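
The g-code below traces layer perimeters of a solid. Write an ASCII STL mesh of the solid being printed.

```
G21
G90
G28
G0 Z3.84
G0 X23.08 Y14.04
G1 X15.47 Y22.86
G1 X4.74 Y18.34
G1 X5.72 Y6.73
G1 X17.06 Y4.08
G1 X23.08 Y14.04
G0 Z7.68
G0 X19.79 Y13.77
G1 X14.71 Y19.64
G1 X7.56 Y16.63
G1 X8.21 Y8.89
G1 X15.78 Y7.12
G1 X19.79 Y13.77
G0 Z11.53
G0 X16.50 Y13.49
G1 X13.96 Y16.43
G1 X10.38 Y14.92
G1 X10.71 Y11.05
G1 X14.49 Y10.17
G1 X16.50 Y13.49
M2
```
solid part
  facet normal 0.0000 0.0000 -1.0000
    outer loop
      vertex 1.91 20.05 0.00
      vertex 16.22 26.07 0.00
      vertex 26.37 14.32 0.00
    endloop
  endfacet
  facet normal 0.0000 0.0000 -1.0000
    outer loop
      vertex 3.22 4.57 0.00
      vertex 1.91 20.05 0.00
      vertex 26.37 14.32 0.00
    endloop
  endfacet
  facet normal 0.0000 0.0000 -1.0000
    outer loop
      vertex 18.34 1.04 0.00
      vertex 3.22 4.57 0.00
      vertex 26.37 14.32 0.00
    endloop
  endfacet
  facet normal 0.6214 0.5368 0.5708
    outer loop
      vertex 26.37 14.32 0.00
      vertex 16.22 26.07 0.00
      vertex 13.21 13.21 15.37
    endloop
  endfacet
  facet normal -0.3184 0.7568 0.5709
    outer loop
      vertex 16.22 26.07 0.00
      vertex 1.91 20.05 0.00
      vertex 13.21 13.21 15.37
    endloop
  endfacet
  facet normal -0.8182 -0.0692 0.5707
    outer loop
      vertex 1.91 20.05 0.00
      vertex 3.22 4.57 0.00
      vertex 13.21 13.21 15.37
    endloop
  endfacet
  facet normal -0.1867 -0.7996 0.5708
    outer loop
      vertex 3.22 4.57 0.00
      vertex 18.34 1.04 0.00
      vertex 13.21 13.21 15.37
    endloop
  endfacet
  facet normal 0.7026 -0.4248 0.5709
    outer loop
      vertex 18.34 1.04 0.00
      vertex 26.37 14.32 0.00
      vertex 13.21 13.21 15.37
    endloop
  endfacet
endsolid part

The G0 Z moves step by Δz≈3.84 mm. The G1 loops shrink linearly with z, so the solid tapers from its base footprint up to z≈15.4. Closing with a flat bottom cap and the tapered top and triangulating gives 8 facets — a regular 5-sided pyramid, base circumscribed radius ≈ 13.2 mm, apex at z ≈ 15.4 mm.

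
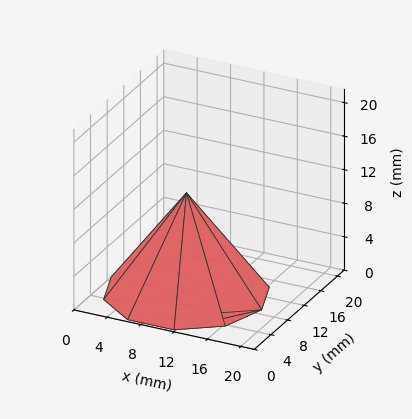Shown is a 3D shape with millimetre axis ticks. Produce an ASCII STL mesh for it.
Reading the render: the shape is a regular 10-sided pyramid, base circumscribed radius ≈ 9 mm, apex at z ≈ 12 mm (dimensions read to the nearest mm from the axis ticks). For the STL, each face is triangulated and given an outward normal.

solid part
  facet normal 0.0000 0.0000 -1.0000
    outer loop
      vertex 11.78 17.56 0.00
      vertex 16.28 14.29 0.00
      vertex 18.00 9.00 0.00
    endloop
  endfacet
  facet normal 0.0000 0.0000 -1.0000
    outer loop
      vertex 6.22 17.56 0.00
      vertex 11.78 17.56 0.00
      vertex 18.00 9.00 0.00
    endloop
  endfacet
  facet normal 0.0000 0.0000 -1.0000
    outer loop
      vertex 1.72 14.29 0.00
      vertex 6.22 17.56 0.00
      vertex 18.00 9.00 0.00
    endloop
  endfacet
  facet normal 0.0000 0.0000 -1.0000
    outer loop
      vertex 0.00 9.00 0.00
      vertex 1.72 14.29 0.00
      vertex 18.00 9.00 0.00
    endloop
  endfacet
  facet normal 0.0000 0.0000 -1.0000
    outer loop
      vertex 1.72 3.71 0.00
      vertex 0.00 9.00 0.00
      vertex 18.00 9.00 0.00
    endloop
  endfacet
  facet normal 0.0000 0.0000 -1.0000
    outer loop
      vertex 6.22 0.44 0.00
      vertex 1.72 3.71 0.00
      vertex 18.00 9.00 0.00
    endloop
  endfacet
  facet normal 0.0000 0.0000 -1.0000
    outer loop
      vertex 11.78 0.44 0.00
      vertex 6.22 0.44 0.00
      vertex 18.00 9.00 0.00
    endloop
  endfacet
  facet normal 0.0000 0.0000 -1.0000
    outer loop
      vertex 16.28 3.71 0.00
      vertex 11.78 0.44 0.00
      vertex 18.00 9.00 0.00
    endloop
  endfacet
  facet normal 0.7742 0.2517 0.5807
    outer loop
      vertex 18.00 9.00 0.00
      vertex 16.28 14.29 0.00
      vertex 9.00 9.00 12.00
    endloop
  endfacet
  facet normal 0.4786 0.6586 0.5807
    outer loop
      vertex 16.28 14.29 0.00
      vertex 11.78 17.56 0.00
      vertex 9.00 9.00 12.00
    endloop
  endfacet
  facet normal 0.0000 0.8141 0.5807
    outer loop
      vertex 11.78 17.56 0.00
      vertex 6.22 17.56 0.00
      vertex 9.00 9.00 12.00
    endloop
  endfacet
  facet normal -0.4786 0.6586 0.5807
    outer loop
      vertex 6.22 17.56 0.00
      vertex 1.72 14.29 0.00
      vertex 9.00 9.00 12.00
    endloop
  endfacet
  facet normal -0.7742 0.2517 0.5807
    outer loop
      vertex 1.72 14.29 0.00
      vertex 0.00 9.00 0.00
      vertex 9.00 9.00 12.00
    endloop
  endfacet
  facet normal -0.7742 -0.2517 0.5807
    outer loop
      vertex 0.00 9.00 0.00
      vertex 1.72 3.71 0.00
      vertex 9.00 9.00 12.00
    endloop
  endfacet
  facet normal -0.4786 -0.6586 0.5807
    outer loop
      vertex 1.72 3.71 0.00
      vertex 6.22 0.44 0.00
      vertex 9.00 9.00 12.00
    endloop
  endfacet
  facet normal 0.0000 -0.8141 0.5807
    outer loop
      vertex 6.22 0.44 0.00
      vertex 11.78 0.44 0.00
      vertex 9.00 9.00 12.00
    endloop
  endfacet
  facet normal 0.4786 -0.6586 0.5807
    outer loop
      vertex 11.78 0.44 0.00
      vertex 16.28 3.71 0.00
      vertex 9.00 9.00 12.00
    endloop
  endfacet
  facet normal 0.7742 -0.2517 0.5807
    outer loop
      vertex 16.28 3.71 0.00
      vertex 18.00 9.00 0.00
      vertex 9.00 9.00 12.00
    endloop
  endfacet
endsolid part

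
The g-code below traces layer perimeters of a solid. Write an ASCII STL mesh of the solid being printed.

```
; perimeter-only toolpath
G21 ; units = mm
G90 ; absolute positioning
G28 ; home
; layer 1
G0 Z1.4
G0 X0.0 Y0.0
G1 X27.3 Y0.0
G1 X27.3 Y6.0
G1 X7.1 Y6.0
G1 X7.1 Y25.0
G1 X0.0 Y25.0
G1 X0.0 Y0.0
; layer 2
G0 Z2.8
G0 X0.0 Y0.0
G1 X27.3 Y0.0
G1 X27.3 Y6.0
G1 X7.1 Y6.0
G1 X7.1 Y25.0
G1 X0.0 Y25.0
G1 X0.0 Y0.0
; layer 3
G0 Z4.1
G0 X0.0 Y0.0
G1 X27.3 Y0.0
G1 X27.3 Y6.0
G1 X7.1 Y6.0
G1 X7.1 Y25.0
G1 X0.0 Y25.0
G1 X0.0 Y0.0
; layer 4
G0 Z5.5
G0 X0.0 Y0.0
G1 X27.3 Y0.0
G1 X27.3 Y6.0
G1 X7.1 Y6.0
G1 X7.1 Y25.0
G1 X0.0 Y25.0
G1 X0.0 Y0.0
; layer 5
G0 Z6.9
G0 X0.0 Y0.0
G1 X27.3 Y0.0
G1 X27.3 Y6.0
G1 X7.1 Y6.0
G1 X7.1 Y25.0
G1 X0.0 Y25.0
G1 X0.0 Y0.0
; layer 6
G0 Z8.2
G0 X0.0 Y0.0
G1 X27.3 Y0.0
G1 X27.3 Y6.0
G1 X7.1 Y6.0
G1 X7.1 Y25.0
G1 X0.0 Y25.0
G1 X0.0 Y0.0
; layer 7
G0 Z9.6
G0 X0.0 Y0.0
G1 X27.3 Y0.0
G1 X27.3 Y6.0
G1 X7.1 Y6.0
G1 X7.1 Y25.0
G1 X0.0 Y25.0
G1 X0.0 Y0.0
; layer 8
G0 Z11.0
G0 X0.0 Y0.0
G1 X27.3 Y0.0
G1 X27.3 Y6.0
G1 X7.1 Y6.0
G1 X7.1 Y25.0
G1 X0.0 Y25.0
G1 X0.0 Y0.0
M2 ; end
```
solid part
  facet normal 0.0000 0.0000 -1.0000
    outer loop
      vertex 27.3 6.0 0.0
      vertex 27.3 0.0 0.0
      vertex 0.0 0.0 0.0
    endloop
  endfacet
  facet normal 0.0000 0.0000 -1.0000
    outer loop
      vertex 7.1 6.0 0.0
      vertex 27.3 6.0 0.0
      vertex 0.0 0.0 0.0
    endloop
  endfacet
  facet normal 0.0000 0.0000 -1.0000
    outer loop
      vertex 7.1 25.0 0.0
      vertex 7.1 6.0 0.0
      vertex 0.0 0.0 0.0
    endloop
  endfacet
  facet normal 0.0000 0.0000 -1.0000
    outer loop
      vertex 0.0 25.0 0.0
      vertex 7.1 25.0 0.0
      vertex 0.0 0.0 0.0
    endloop
  endfacet
  facet normal 0.0000 0.0000 1.0000
    outer loop
      vertex 0.0 0.0 11.0
      vertex 27.3 0.0 11.0
      vertex 27.3 6.0 11.0
    endloop
  endfacet
  facet normal 0.0000 0.0000 1.0000
    outer loop
      vertex 0.0 0.0 11.0
      vertex 27.3 6.0 11.0
      vertex 7.1 6.0 11.0
    endloop
  endfacet
  facet normal 0.0000 0.0000 1.0000
    outer loop
      vertex 0.0 0.0 11.0
      vertex 7.1 6.0 11.0
      vertex 7.1 25.0 11.0
    endloop
  endfacet
  facet normal 0.0000 0.0000 1.0000
    outer loop
      vertex 0.0 0.0 11.0
      vertex 7.1 25.0 11.0
      vertex 0.0 25.0 11.0
    endloop
  endfacet
  facet normal 0.0000 -1.0000 0.0000
    outer loop
      vertex 0.0 0.0 0.0
      vertex 27.3 0.0 0.0
      vertex 27.3 0.0 11.0
    endloop
  endfacet
  facet normal 0.0000 -1.0000 0.0000
    outer loop
      vertex 0.0 0.0 0.0
      vertex 27.3 0.0 11.0
      vertex 0.0 0.0 11.0
    endloop
  endfacet
  facet normal 1.0000 0.0000 0.0000
    outer loop
      vertex 27.3 0.0 0.0
      vertex 27.3 6.0 0.0
      vertex 27.3 6.0 11.0
    endloop
  endfacet
  facet normal 1.0000 0.0000 0.0000
    outer loop
      vertex 27.3 0.0 0.0
      vertex 27.3 6.0 11.0
      vertex 27.3 0.0 11.0
    endloop
  endfacet
  facet normal 0.0000 1.0000 0.0000
    outer loop
      vertex 27.3 6.0 0.0
      vertex 7.1 6.0 0.0
      vertex 7.1 6.0 11.0
    endloop
  endfacet
  facet normal 0.0000 1.0000 0.0000
    outer loop
      vertex 27.3 6.0 0.0
      vertex 7.1 6.0 11.0
      vertex 27.3 6.0 11.0
    endloop
  endfacet
  facet normal 1.0000 0.0000 0.0000
    outer loop
      vertex 7.1 6.0 0.0
      vertex 7.1 25.0 0.0
      vertex 7.1 25.0 11.0
    endloop
  endfacet
  facet normal 1.0000 0.0000 0.0000
    outer loop
      vertex 7.1 6.0 0.0
      vertex 7.1 25.0 11.0
      vertex 7.1 6.0 11.0
    endloop
  endfacet
  facet normal 0.0000 1.0000 0.0000
    outer loop
      vertex 7.1 25.0 0.0
      vertex 0.0 25.0 0.0
      vertex 0.0 25.0 11.0
    endloop
  endfacet
  facet normal 0.0000 1.0000 0.0000
    outer loop
      vertex 7.1 25.0 0.0
      vertex 0.0 25.0 11.0
      vertex 7.1 25.0 11.0
    endloop
  endfacet
  facet normal -1.0000 0.0000 0.0000
    outer loop
      vertex 0.0 25.0 0.0
      vertex 0.0 0.0 0.0
      vertex 0.0 0.0 11.0
    endloop
  endfacet
  facet normal -1.0000 0.0000 0.0000
    outer loop
      vertex 0.0 25.0 0.0
      vertex 0.0 0.0 11.0
      vertex 0.0 25.0 11.0
    endloop
  endfacet
endsolid part

The G0 Z moves step by Δz≈1.4 mm. Every layer's G1 loop is the same polygon, so the solid is a straight extrusion of it from z=0 to z≈11. Closing with flat bottom and top caps and triangulating gives 20 facets — an L-shaped prism: outer 27.3 × 25 mm, arm thicknesses ≈ 6 mm (horizontal) and 7.1 mm (vertical), extruded 11 mm in z.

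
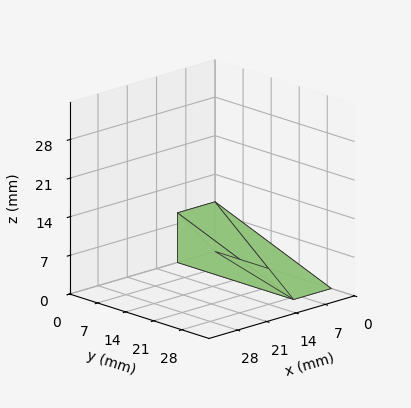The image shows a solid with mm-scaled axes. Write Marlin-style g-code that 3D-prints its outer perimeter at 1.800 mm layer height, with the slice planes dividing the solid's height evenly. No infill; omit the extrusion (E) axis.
Reading the render: the shape is a wedge (ramp): 9 × 29 mm base, rising to 9 mm along the y=0 edge and sloping linearly to z=0 at y=29 (dimensions read to the nearest mm from the axis ticks). For the g-code, the solid's height is divided into equal slices at the stated Δz and each level perimeter traced with G1 moves after a G0 lift.

; perimeter-only toolpath
G21 ; units = mm
G90 ; absolute positioning
G28 ; home
; layer 1
G0 Z1.800
G0 X0.000 Y0.000
G1 X9.000 Y0.000
G1 X9.000 Y23.200
G1 X0.000 Y23.200
G1 X0.000 Y0.000
; layer 2
G0 Z3.600
G0 X0.000 Y0.000
G1 X9.000 Y0.000
G1 X9.000 Y17.400
G1 X0.000 Y17.400
G1 X0.000 Y0.000
; layer 3
G0 Z5.400
G0 X0.000 Y0.000
G1 X9.000 Y0.000
G1 X9.000 Y11.600
G1 X0.000 Y11.600
G1 X0.000 Y0.000
; layer 4
G0 Z7.200
G0 X0.000 Y0.000
G1 X9.000 Y0.000
G1 X9.000 Y5.800
G1 X0.000 Y5.800
G1 X0.000 Y0.000
M2 ; end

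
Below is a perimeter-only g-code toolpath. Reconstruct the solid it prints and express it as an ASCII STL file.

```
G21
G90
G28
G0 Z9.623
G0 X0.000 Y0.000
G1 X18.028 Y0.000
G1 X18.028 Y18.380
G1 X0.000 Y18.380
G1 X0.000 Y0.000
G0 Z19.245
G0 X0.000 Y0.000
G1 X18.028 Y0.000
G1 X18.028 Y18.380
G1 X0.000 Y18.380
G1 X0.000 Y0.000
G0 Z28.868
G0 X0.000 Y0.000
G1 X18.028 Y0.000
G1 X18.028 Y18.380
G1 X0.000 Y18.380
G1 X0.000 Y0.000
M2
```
solid part
  facet normal 0.0000 0.0000 -1.0000
    outer loop
      vertex 18.028 18.380 0.000
      vertex 18.028 0.000 0.000
      vertex 0.000 0.000 0.000
    endloop
  endfacet
  facet normal 0.0000 0.0000 -1.0000
    outer loop
      vertex 0.000 18.380 0.000
      vertex 18.028 18.380 0.000
      vertex 0.000 0.000 0.000
    endloop
  endfacet
  facet normal 0.0000 0.0000 1.0000
    outer loop
      vertex 0.000 0.000 28.868
      vertex 18.028 0.000 28.868
      vertex 18.028 18.380 28.868
    endloop
  endfacet
  facet normal 0.0000 0.0000 1.0000
    outer loop
      vertex 0.000 0.000 28.868
      vertex 18.028 18.380 28.868
      vertex 0.000 18.380 28.868
    endloop
  endfacet
  facet normal 0.0000 -1.0000 0.0000
    outer loop
      vertex 0.000 0.000 0.000
      vertex 18.028 0.000 0.000
      vertex 18.028 0.000 28.868
    endloop
  endfacet
  facet normal 0.0000 -1.0000 0.0000
    outer loop
      vertex 0.000 0.000 0.000
      vertex 18.028 0.000 28.868
      vertex 0.000 0.000 28.868
    endloop
  endfacet
  facet normal 0.0000 1.0000 0.0000
    outer loop
      vertex 18.028 18.380 28.868
      vertex 18.028 18.380 0.000
      vertex 0.000 18.380 0.000
    endloop
  endfacet
  facet normal 0.0000 1.0000 0.0000
    outer loop
      vertex 0.000 18.380 28.868
      vertex 18.028 18.380 28.868
      vertex 0.000 18.380 0.000
    endloop
  endfacet
  facet normal -1.0000 0.0000 0.0000
    outer loop
      vertex 0.000 18.380 28.868
      vertex 0.000 18.380 0.000
      vertex 0.000 0.000 0.000
    endloop
  endfacet
  facet normal -1.0000 0.0000 0.0000
    outer loop
      vertex 0.000 0.000 28.868
      vertex 0.000 18.380 28.868
      vertex 0.000 0.000 0.000
    endloop
  endfacet
  facet normal 1.0000 0.0000 0.0000
    outer loop
      vertex 18.028 0.000 0.000
      vertex 18.028 18.380 0.000
      vertex 18.028 18.380 28.868
    endloop
  endfacet
  facet normal 1.0000 0.0000 0.0000
    outer loop
      vertex 18.028 0.000 0.000
      vertex 18.028 18.380 28.868
      vertex 18.028 0.000 28.868
    endloop
  endfacet
endsolid part

The G0 Z moves step by Δz≈9.623 mm. Every layer's G1 loop is the same polygon, so the solid is a straight extrusion of it from z=0 to z≈28.9. Closing with flat bottom and top caps and triangulating gives 12 facets — a rectangular box, roughly 18 × 18.4 mm footprint and 28.9 mm tall.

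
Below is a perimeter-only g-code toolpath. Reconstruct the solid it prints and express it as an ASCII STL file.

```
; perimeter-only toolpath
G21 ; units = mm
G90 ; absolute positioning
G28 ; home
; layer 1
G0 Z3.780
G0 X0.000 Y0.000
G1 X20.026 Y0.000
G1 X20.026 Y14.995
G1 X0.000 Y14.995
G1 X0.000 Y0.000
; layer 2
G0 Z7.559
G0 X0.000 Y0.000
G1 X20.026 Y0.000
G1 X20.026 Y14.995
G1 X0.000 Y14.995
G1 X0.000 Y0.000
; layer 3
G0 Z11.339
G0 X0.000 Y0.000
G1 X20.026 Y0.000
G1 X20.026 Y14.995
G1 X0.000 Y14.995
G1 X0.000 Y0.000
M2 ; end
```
solid part
  facet normal 0.0000 0.0000 -1.0000
    outer loop
      vertex 20.026 14.995 0.000
      vertex 20.026 0.000 0.000
      vertex 0.000 0.000 0.000
    endloop
  endfacet
  facet normal 0.0000 0.0000 -1.0000
    outer loop
      vertex 0.000 14.995 0.000
      vertex 20.026 14.995 0.000
      vertex 0.000 0.000 0.000
    endloop
  endfacet
  facet normal 0.0000 0.0000 1.0000
    outer loop
      vertex 0.000 0.000 11.339
      vertex 20.026 0.000 11.339
      vertex 20.026 14.995 11.339
    endloop
  endfacet
  facet normal 0.0000 0.0000 1.0000
    outer loop
      vertex 0.000 0.000 11.339
      vertex 20.026 14.995 11.339
      vertex 0.000 14.995 11.339
    endloop
  endfacet
  facet normal 0.0000 -1.0000 0.0000
    outer loop
      vertex 0.000 0.000 0.000
      vertex 20.026 0.000 0.000
      vertex 20.026 0.000 11.339
    endloop
  endfacet
  facet normal 0.0000 -1.0000 0.0000
    outer loop
      vertex 0.000 0.000 0.000
      vertex 20.026 0.000 11.339
      vertex 0.000 0.000 11.339
    endloop
  endfacet
  facet normal 0.0000 1.0000 0.0000
    outer loop
      vertex 20.026 14.995 11.339
      vertex 20.026 14.995 0.000
      vertex 0.000 14.995 0.000
    endloop
  endfacet
  facet normal 0.0000 1.0000 0.0000
    outer loop
      vertex 0.000 14.995 11.339
      vertex 20.026 14.995 11.339
      vertex 0.000 14.995 0.000
    endloop
  endfacet
  facet normal -1.0000 0.0000 0.0000
    outer loop
      vertex 0.000 14.995 11.339
      vertex 0.000 14.995 0.000
      vertex 0.000 0.000 0.000
    endloop
  endfacet
  facet normal -1.0000 0.0000 0.0000
    outer loop
      vertex 0.000 0.000 11.339
      vertex 0.000 14.995 11.339
      vertex 0.000 0.000 0.000
    endloop
  endfacet
  facet normal 1.0000 0.0000 0.0000
    outer loop
      vertex 20.026 0.000 0.000
      vertex 20.026 14.995 0.000
      vertex 20.026 14.995 11.339
    endloop
  endfacet
  facet normal 1.0000 0.0000 0.0000
    outer loop
      vertex 20.026 0.000 0.000
      vertex 20.026 14.995 11.339
      vertex 20.026 0.000 11.339
    endloop
  endfacet
endsolid part

The G0 Z moves step by Δz≈3.780 mm. Every layer's G1 loop is the same polygon, so the solid is a straight extrusion of it from z=0 to z≈11.3. Closing with flat bottom and top caps and triangulating gives 12 facets — a rectangular box, roughly 20 × 15 mm footprint and 11.3 mm tall.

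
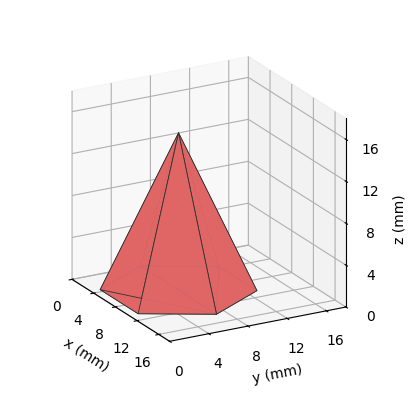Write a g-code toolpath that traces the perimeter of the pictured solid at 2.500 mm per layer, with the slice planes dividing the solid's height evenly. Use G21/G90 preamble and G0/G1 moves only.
Reading the render: the shape is a regular 6-sided pyramid, base circumscribed radius ≈ 7 mm, apex at z ≈ 15 mm (dimensions read to the nearest mm from the axis ticks). For the g-code, the solid's height is divided into equal slices at the stated Δz and each level perimeter traced with G1 moves after a G0 lift.

; perimeter-only toolpath
G21 ; units = mm
G90 ; absolute positioning
G28 ; home
; layer 1
G0 Z2.500
G0 X12.833 Y7.000
G1 X9.917 Y12.052
G1 X4.083 Y12.052
G1 X1.167 Y7.000
G1 X4.083 Y1.948
G1 X9.917 Y1.948
G1 X12.833 Y7.000
; layer 2
G0 Z5.000
G0 X11.667 Y7.000
G1 X9.333 Y11.041
G1 X4.667 Y11.041
G1 X2.333 Y7.000
G1 X4.667 Y2.959
G1 X9.333 Y2.959
G1 X11.667 Y7.000
; layer 3
G0 Z7.500
G0 X10.500 Y7.000
G1 X8.750 Y10.031
G1 X5.250 Y10.031
G1 X3.500 Y7.000
G1 X5.250 Y3.969
G1 X8.750 Y3.969
G1 X10.500 Y7.000
; layer 4
G0 Z10.000
G0 X9.333 Y7.000
G1 X8.167 Y9.021
G1 X5.833 Y9.021
G1 X4.667 Y7.000
G1 X5.833 Y4.979
G1 X8.167 Y4.979
G1 X9.333 Y7.000
; layer 5
G0 Z12.500
G0 X8.167 Y7.000
G1 X7.583 Y8.010
G1 X6.417 Y8.010
G1 X5.833 Y7.000
G1 X6.417 Y5.990
G1 X7.583 Y5.990
G1 X8.167 Y7.000
M2 ; end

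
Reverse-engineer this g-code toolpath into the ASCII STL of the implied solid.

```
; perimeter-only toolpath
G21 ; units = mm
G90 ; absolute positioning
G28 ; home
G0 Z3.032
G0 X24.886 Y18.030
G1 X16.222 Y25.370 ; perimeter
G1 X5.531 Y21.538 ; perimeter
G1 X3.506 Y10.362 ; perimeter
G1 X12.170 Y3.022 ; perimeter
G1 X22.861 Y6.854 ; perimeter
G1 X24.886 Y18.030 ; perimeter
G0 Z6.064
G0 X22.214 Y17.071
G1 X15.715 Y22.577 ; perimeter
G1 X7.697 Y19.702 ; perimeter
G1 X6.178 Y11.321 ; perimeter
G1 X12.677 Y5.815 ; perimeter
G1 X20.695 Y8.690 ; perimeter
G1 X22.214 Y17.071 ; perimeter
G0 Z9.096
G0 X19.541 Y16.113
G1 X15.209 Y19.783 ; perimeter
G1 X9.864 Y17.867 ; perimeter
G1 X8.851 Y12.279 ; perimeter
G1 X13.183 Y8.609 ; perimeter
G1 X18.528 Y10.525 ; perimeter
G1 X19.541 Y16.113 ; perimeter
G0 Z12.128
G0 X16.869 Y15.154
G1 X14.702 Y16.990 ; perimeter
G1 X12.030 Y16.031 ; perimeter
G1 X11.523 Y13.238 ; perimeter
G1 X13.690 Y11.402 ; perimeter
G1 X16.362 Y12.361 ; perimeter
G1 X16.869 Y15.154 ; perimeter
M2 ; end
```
solid part
  facet normal 0.0000 0.0000 -1.0000
    outer loop
      vertex 3.365 23.373 0.000
      vertex 16.728 28.164 0.000
      vertex 27.559 18.988 0.000
    endloop
  endfacet
  facet normal 0.0000 0.0000 -1.0000
    outer loop
      vertex 0.833 9.404 0.000
      vertex 3.365 23.373 0.000
      vertex 27.559 18.988 0.000
    endloop
  endfacet
  facet normal 0.0000 0.0000 -1.0000
    outer loop
      vertex 11.664 0.228 0.000
      vertex 0.833 9.404 0.000
      vertex 27.559 18.988 0.000
    endloop
  endfacet
  facet normal 0.0000 0.0000 -1.0000
    outer loop
      vertex 25.027 5.019 0.000
      vertex 11.664 0.228 0.000
      vertex 27.559 18.988 0.000
    endloop
  endfacet
  facet normal 0.5021 0.5926 0.6299
    outer loop
      vertex 27.559 18.988 0.000
      vertex 16.728 28.164 0.000
      vertex 14.196 14.196 15.160
    endloop
  endfacet
  facet normal -0.2621 0.7311 0.6299
    outer loop
      vertex 16.728 28.164 0.000
      vertex 3.365 23.373 0.000
      vertex 14.196 14.196 15.160
    endloop
  endfacet
  facet normal -0.7642 0.1385 0.6299
    outer loop
      vertex 3.365 23.373 0.000
      vertex 0.833 9.404 0.000
      vertex 14.196 14.196 15.160
    endloop
  endfacet
  facet normal -0.5021 -0.5926 0.6299
    outer loop
      vertex 0.833 9.404 0.000
      vertex 11.664 0.228 0.000
      vertex 14.196 14.196 15.160
    endloop
  endfacet
  facet normal 0.2621 -0.7311 0.6299
    outer loop
      vertex 11.664 0.228 0.000
      vertex 25.027 5.019 0.000
      vertex 14.196 14.196 15.160
    endloop
  endfacet
  facet normal 0.7642 -0.1385 0.6299
    outer loop
      vertex 25.027 5.019 0.000
      vertex 27.559 18.988 0.000
      vertex 14.196 14.196 15.160
    endloop
  endfacet
endsolid part

The G0 Z moves step by Δz≈3.032 mm. The G1 loops shrink linearly with z, so the solid tapers from its base footprint up to z≈15.2. Closing with a flat bottom cap and the tapered top and triangulating gives 10 facets — a regular 6-sided pyramid, base circumscribed radius ≈ 14.2 mm, apex at z ≈ 15.2 mm.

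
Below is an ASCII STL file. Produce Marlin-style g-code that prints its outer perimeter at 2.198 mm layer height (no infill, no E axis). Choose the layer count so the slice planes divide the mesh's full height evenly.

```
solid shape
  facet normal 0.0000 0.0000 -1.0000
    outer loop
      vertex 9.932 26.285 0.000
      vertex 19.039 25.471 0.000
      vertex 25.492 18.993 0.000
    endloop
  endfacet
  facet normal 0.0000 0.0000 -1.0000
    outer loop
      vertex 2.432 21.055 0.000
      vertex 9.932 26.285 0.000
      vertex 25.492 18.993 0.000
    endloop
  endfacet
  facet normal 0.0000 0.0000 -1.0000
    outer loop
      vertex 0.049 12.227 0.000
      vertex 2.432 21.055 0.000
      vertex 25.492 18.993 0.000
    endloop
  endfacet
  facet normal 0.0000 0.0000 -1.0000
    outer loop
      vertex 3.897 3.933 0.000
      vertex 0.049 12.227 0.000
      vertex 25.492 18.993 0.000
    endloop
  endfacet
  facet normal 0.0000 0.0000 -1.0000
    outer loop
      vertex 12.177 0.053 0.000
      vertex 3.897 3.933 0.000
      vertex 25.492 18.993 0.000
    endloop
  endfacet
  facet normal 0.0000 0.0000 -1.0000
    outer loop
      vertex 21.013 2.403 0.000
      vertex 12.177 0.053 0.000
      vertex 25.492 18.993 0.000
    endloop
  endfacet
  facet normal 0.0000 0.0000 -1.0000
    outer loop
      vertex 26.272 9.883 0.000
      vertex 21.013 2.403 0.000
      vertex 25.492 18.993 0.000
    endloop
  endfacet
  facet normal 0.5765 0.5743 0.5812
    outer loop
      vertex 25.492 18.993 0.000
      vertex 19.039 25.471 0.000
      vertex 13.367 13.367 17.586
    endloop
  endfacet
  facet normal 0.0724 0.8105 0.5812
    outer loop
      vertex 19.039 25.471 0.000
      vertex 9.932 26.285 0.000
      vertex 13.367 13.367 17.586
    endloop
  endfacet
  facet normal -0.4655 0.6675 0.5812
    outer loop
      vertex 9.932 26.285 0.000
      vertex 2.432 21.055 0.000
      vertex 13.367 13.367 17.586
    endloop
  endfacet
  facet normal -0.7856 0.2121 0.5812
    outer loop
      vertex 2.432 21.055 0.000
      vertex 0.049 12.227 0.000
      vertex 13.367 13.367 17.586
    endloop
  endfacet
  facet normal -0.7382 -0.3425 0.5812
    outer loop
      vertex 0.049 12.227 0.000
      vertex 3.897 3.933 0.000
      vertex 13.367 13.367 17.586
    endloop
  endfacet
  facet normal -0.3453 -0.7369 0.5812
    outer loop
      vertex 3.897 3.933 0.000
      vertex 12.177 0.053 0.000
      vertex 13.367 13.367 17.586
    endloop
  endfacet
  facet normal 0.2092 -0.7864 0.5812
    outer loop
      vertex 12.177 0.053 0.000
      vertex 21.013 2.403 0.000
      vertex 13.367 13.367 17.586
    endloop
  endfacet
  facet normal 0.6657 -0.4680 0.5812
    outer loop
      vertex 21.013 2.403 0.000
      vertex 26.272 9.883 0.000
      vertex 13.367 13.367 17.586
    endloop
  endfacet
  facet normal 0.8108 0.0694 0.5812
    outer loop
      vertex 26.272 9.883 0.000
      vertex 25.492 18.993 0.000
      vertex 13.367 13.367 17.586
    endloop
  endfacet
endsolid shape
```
; perimeter-only toolpath
G21 ; units = mm
G90 ; absolute positioning
G28 ; home
; layer 1
G0 Z2.198
G0 X23.976 Y18.290
G1 X18.330 Y23.958
G1 X10.361 Y24.670
G1 X3.799 Y20.094
G1 X1.714 Y12.370
G1 X5.081 Y5.112
G1 X12.326 Y1.717
G1 X20.057 Y3.774
G1 X24.659 Y10.319
G1 X23.976 Y18.290
; layer 2
G0 Z4.396
G0 X22.461 Y17.587
G1 X17.621 Y22.445
G1 X10.791 Y23.056
G1 X5.166 Y19.133
G1 X3.379 Y12.512
G1 X6.264 Y6.292
G1 X12.474 Y3.382
G1 X19.102 Y5.144
G1 X23.046 Y10.754
G1 X22.461 Y17.587
; layer 3
G0 Z6.595
G0 X20.945 Y16.883
G1 X16.912 Y20.932
G1 X11.220 Y21.441
G1 X6.533 Y18.172
G1 X5.043 Y12.655
G1 X7.448 Y7.471
G1 X12.623 Y5.046
G1 X18.146 Y6.514
G1 X21.433 Y11.189
G1 X20.945 Y16.883
; layer 4
G0 Z8.793
G0 X19.430 Y16.180
G1 X16.203 Y19.419
G1 X11.649 Y19.826
G1 X7.900 Y17.211
G1 X6.708 Y12.797
G1 X8.632 Y8.650
G1 X12.772 Y6.710
G1 X17.190 Y7.885
G1 X19.819 Y11.625
G1 X19.430 Y16.180
; layer 5
G0 Z10.991
G0 X17.914 Y15.477
G1 X15.494 Y17.906
G1 X12.079 Y18.211
G1 X9.266 Y16.250
G1 X8.373 Y12.940
G1 X9.816 Y9.829
G1 X12.921 Y8.374
G1 X16.234 Y9.256
G1 X18.206 Y12.061
G1 X17.914 Y15.477
; layer 6
G0 Z13.189
G0 X16.398 Y14.773
G1 X14.785 Y16.393
G1 X12.508 Y16.596
G1 X10.633 Y15.289
G1 X10.037 Y13.082
G1 X10.999 Y11.008
G1 X13.069 Y10.038
G1 X15.279 Y10.626
G1 X16.593 Y12.496
G1 X16.398 Y14.773
; layer 7
G0 Z15.388
G0 X14.883 Y14.070
G1 X14.076 Y14.880
G1 X12.938 Y14.982
G1 X12.000 Y14.328
G1 X11.702 Y13.225
G1 X12.183 Y12.188
G1 X13.218 Y11.703
G1 X14.323 Y11.997
G1 X14.980 Y12.931
G1 X14.883 Y14.070
M2 ; end

The solid is a regular 9-sided pyramid, base circumscribed radius ≈ 13.4 mm, apex at z ≈ 17.6 mm. Slicing at Δz = 2.198 mm — 8 equal slices spanning the solid's height, so layer i sits at z = i·h/8 — gives 7 non-empty perimeters. Each is a 9-segment closed polygon; G0 lifts to the layer z and rapids to the start vertex, then G1 traces the edges. The cross-section shrinks linearly with z (the slice at the apex is degenerate and omitted).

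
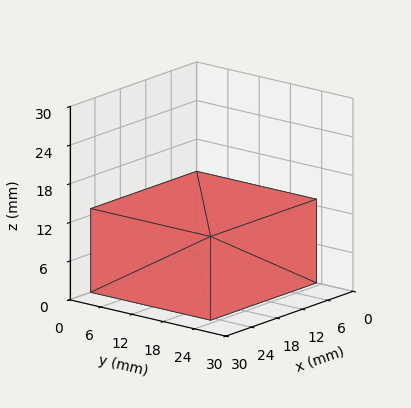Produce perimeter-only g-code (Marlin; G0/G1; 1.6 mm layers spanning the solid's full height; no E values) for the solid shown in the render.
Reading the render: the shape is a rectangular box, roughly 25 × 23 mm footprint and 13 mm tall (dimensions read to the nearest mm from the axis ticks). For the g-code, the solid's height is divided into equal slices at the stated Δz and each level perimeter traced with G1 moves after a G0 lift.

; perimeter-only toolpath
G21 ; units = mm
G90 ; absolute positioning
G28 ; home
; layer 1
G0 Z1.6
G0 X0.0 Y0.0
G1 X25.0 Y0.0
G1 X25.0 Y23.0
G1 X0.0 Y23.0
G1 X0.0 Y0.0
; layer 2
G0 Z3.2
G0 X0.0 Y0.0
G1 X25.0 Y0.0
G1 X25.0 Y23.0
G1 X0.0 Y23.0
G1 X0.0 Y0.0
; layer 3
G0 Z4.9
G0 X0.0 Y0.0
G1 X25.0 Y0.0
G1 X25.0 Y23.0
G1 X0.0 Y23.0
G1 X0.0 Y0.0
; layer 4
G0 Z6.5
G0 X0.0 Y0.0
G1 X25.0 Y0.0
G1 X25.0 Y23.0
G1 X0.0 Y23.0
G1 X0.0 Y0.0
; layer 5
G0 Z8.1
G0 X0.0 Y0.0
G1 X25.0 Y0.0
G1 X25.0 Y23.0
G1 X0.0 Y23.0
G1 X0.0 Y0.0
; layer 6
G0 Z9.8
G0 X0.0 Y0.0
G1 X25.0 Y0.0
G1 X25.0 Y23.0
G1 X0.0 Y23.0
G1 X0.0 Y0.0
; layer 7
G0 Z11.4
G0 X0.0 Y0.0
G1 X25.0 Y0.0
G1 X25.0 Y23.0
G1 X0.0 Y23.0
G1 X0.0 Y0.0
; layer 8
G0 Z13.0
G0 X0.0 Y0.0
G1 X25.0 Y0.0
G1 X25.0 Y23.0
G1 X0.0 Y23.0
G1 X0.0 Y0.0
M2 ; end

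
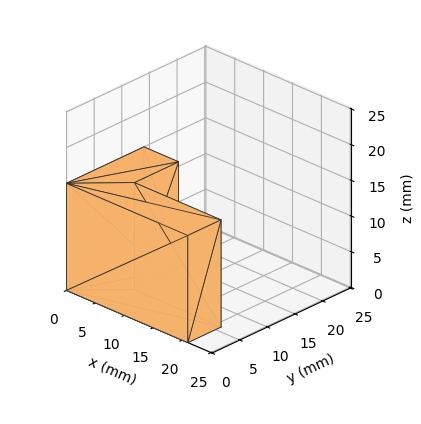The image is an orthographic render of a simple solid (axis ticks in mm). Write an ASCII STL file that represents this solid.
Reading the render: the shape is an L-shaped prism: outer 21 × 14 mm, arm thicknesses ≈ 6 mm (horizontal) and 6 mm (vertical), extruded 15 mm in z (dimensions read to the nearest mm from the axis ticks). For the STL, each face is triangulated and given an outward normal.

solid part
  facet normal 0.0000 0.0000 -1.0000
    outer loop
      vertex 21.0 6.0 0.0
      vertex 21.0 0.0 0.0
      vertex 0.0 0.0 0.0
    endloop
  endfacet
  facet normal 0.0000 0.0000 -1.0000
    outer loop
      vertex 6.0 6.0 0.0
      vertex 21.0 6.0 0.0
      vertex 0.0 0.0 0.0
    endloop
  endfacet
  facet normal 0.0000 0.0000 -1.0000
    outer loop
      vertex 6.0 14.0 0.0
      vertex 6.0 6.0 0.0
      vertex 0.0 0.0 0.0
    endloop
  endfacet
  facet normal 0.0000 0.0000 -1.0000
    outer loop
      vertex 0.0 14.0 0.0
      vertex 6.0 14.0 0.0
      vertex 0.0 0.0 0.0
    endloop
  endfacet
  facet normal 0.0000 0.0000 1.0000
    outer loop
      vertex 0.0 0.0 15.0
      vertex 21.0 0.0 15.0
      vertex 21.0 6.0 15.0
    endloop
  endfacet
  facet normal 0.0000 0.0000 1.0000
    outer loop
      vertex 0.0 0.0 15.0
      vertex 21.0 6.0 15.0
      vertex 6.0 6.0 15.0
    endloop
  endfacet
  facet normal 0.0000 0.0000 1.0000
    outer loop
      vertex 0.0 0.0 15.0
      vertex 6.0 6.0 15.0
      vertex 6.0 14.0 15.0
    endloop
  endfacet
  facet normal 0.0000 0.0000 1.0000
    outer loop
      vertex 0.0 0.0 15.0
      vertex 6.0 14.0 15.0
      vertex 0.0 14.0 15.0
    endloop
  endfacet
  facet normal 0.0000 -1.0000 0.0000
    outer loop
      vertex 0.0 0.0 0.0
      vertex 21.0 0.0 0.0
      vertex 21.0 0.0 15.0
    endloop
  endfacet
  facet normal 0.0000 -1.0000 0.0000
    outer loop
      vertex 0.0 0.0 0.0
      vertex 21.0 0.0 15.0
      vertex 0.0 0.0 15.0
    endloop
  endfacet
  facet normal 1.0000 0.0000 0.0000
    outer loop
      vertex 21.0 0.0 0.0
      vertex 21.0 6.0 0.0
      vertex 21.0 6.0 15.0
    endloop
  endfacet
  facet normal 1.0000 0.0000 0.0000
    outer loop
      vertex 21.0 0.0 0.0
      vertex 21.0 6.0 15.0
      vertex 21.0 0.0 15.0
    endloop
  endfacet
  facet normal 0.0000 1.0000 0.0000
    outer loop
      vertex 21.0 6.0 0.0
      vertex 6.0 6.0 0.0
      vertex 6.0 6.0 15.0
    endloop
  endfacet
  facet normal 0.0000 1.0000 0.0000
    outer loop
      vertex 21.0 6.0 0.0
      vertex 6.0 6.0 15.0
      vertex 21.0 6.0 15.0
    endloop
  endfacet
  facet normal 1.0000 0.0000 0.0000
    outer loop
      vertex 6.0 6.0 0.0
      vertex 6.0 14.0 0.0
      vertex 6.0 14.0 15.0
    endloop
  endfacet
  facet normal 1.0000 0.0000 0.0000
    outer loop
      vertex 6.0 6.0 0.0
      vertex 6.0 14.0 15.0
      vertex 6.0 6.0 15.0
    endloop
  endfacet
  facet normal 0.0000 1.0000 0.0000
    outer loop
      vertex 6.0 14.0 0.0
      vertex 0.0 14.0 0.0
      vertex 0.0 14.0 15.0
    endloop
  endfacet
  facet normal 0.0000 1.0000 0.0000
    outer loop
      vertex 6.0 14.0 0.0
      vertex 0.0 14.0 15.0
      vertex 6.0 14.0 15.0
    endloop
  endfacet
  facet normal -1.0000 0.0000 0.0000
    outer loop
      vertex 0.0 14.0 0.0
      vertex 0.0 0.0 0.0
      vertex 0.0 0.0 15.0
    endloop
  endfacet
  facet normal -1.0000 0.0000 0.0000
    outer loop
      vertex 0.0 14.0 0.0
      vertex 0.0 0.0 15.0
      vertex 0.0 14.0 15.0
    endloop
  endfacet
endsolid part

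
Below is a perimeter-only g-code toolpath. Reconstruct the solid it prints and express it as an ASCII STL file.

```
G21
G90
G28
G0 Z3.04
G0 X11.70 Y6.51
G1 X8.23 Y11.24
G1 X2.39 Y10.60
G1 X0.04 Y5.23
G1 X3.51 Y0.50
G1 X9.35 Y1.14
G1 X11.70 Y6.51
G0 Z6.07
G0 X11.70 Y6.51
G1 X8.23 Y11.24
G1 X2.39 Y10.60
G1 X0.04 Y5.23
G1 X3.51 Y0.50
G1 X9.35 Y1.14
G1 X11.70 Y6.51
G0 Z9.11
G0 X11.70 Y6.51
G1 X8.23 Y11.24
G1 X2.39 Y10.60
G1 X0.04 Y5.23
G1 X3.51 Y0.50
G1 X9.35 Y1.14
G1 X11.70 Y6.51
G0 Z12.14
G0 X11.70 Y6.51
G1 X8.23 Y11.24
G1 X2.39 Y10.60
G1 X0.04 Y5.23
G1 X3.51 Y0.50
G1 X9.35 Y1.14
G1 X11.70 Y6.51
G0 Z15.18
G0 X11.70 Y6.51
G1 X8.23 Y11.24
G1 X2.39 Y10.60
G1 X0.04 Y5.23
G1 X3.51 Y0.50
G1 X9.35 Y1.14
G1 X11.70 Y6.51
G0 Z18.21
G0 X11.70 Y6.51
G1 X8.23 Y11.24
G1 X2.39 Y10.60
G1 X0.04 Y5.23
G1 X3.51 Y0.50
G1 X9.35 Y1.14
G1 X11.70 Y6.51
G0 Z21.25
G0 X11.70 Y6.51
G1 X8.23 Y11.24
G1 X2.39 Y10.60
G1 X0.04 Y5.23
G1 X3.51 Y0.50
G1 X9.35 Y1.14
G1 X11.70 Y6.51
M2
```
solid part
  facet normal 0.0000 0.0000 -1.0000
    outer loop
      vertex 2.39 10.60 0.00
      vertex 8.23 11.24 0.00
      vertex 11.70 6.51 0.00
    endloop
  endfacet
  facet normal 0.0000 0.0000 -1.0000
    outer loop
      vertex 0.04 5.23 0.00
      vertex 2.39 10.60 0.00
      vertex 11.70 6.51 0.00
    endloop
  endfacet
  facet normal 0.0000 0.0000 -1.0000
    outer loop
      vertex 3.51 0.50 0.00
      vertex 0.04 5.23 0.00
      vertex 11.70 6.51 0.00
    endloop
  endfacet
  facet normal 0.0000 0.0000 -1.0000
    outer loop
      vertex 9.35 1.14 0.00
      vertex 3.51 0.50 0.00
      vertex 11.70 6.51 0.00
    endloop
  endfacet
  facet normal 0.0000 0.0000 1.0000
    outer loop
      vertex 11.70 6.51 21.25
      vertex 8.23 11.24 21.25
      vertex 2.39 10.60 21.25
    endloop
  endfacet
  facet normal 0.0000 0.0000 1.0000
    outer loop
      vertex 11.70 6.51 21.25
      vertex 2.39 10.60 21.25
      vertex 0.04 5.23 21.25
    endloop
  endfacet
  facet normal 0.0000 0.0000 1.0000
    outer loop
      vertex 11.70 6.51 21.25
      vertex 0.04 5.23 21.25
      vertex 3.51 0.50 21.25
    endloop
  endfacet
  facet normal 0.0000 0.0000 1.0000
    outer loop
      vertex 11.70 6.51 21.25
      vertex 3.51 0.50 21.25
      vertex 9.35 1.14 21.25
    endloop
  endfacet
  facet normal 0.8063 0.5915 0.0000
    outer loop
      vertex 11.70 6.51 0.00
      vertex 8.23 11.24 0.00
      vertex 8.23 11.24 21.25
    endloop
  endfacet
  facet normal 0.8063 0.5915 0.0000
    outer loop
      vertex 11.70 6.51 0.00
      vertex 8.23 11.24 21.25
      vertex 11.70 6.51 21.25
    endloop
  endfacet
  facet normal -0.1089 0.9940 0.0000
    outer loop
      vertex 8.23 11.24 0.00
      vertex 2.39 10.60 0.00
      vertex 2.39 10.60 21.25
    endloop
  endfacet
  facet normal -0.1089 0.9940 0.0000
    outer loop
      vertex 8.23 11.24 0.00
      vertex 2.39 10.60 21.25
      vertex 8.23 11.24 21.25
    endloop
  endfacet
  facet normal -0.9161 0.4009 0.0000
    outer loop
      vertex 2.39 10.60 0.00
      vertex 0.04 5.23 0.00
      vertex 0.04 5.23 21.25
    endloop
  endfacet
  facet normal -0.9161 0.4009 0.0000
    outer loop
      vertex 2.39 10.60 0.00
      vertex 0.04 5.23 21.25
      vertex 2.39 10.60 21.25
    endloop
  endfacet
  facet normal -0.8063 -0.5915 0.0000
    outer loop
      vertex 0.04 5.23 0.00
      vertex 3.51 0.50 0.00
      vertex 3.51 0.50 21.25
    endloop
  endfacet
  facet normal -0.8063 -0.5915 0.0000
    outer loop
      vertex 0.04 5.23 0.00
      vertex 3.51 0.50 21.25
      vertex 0.04 5.23 21.25
    endloop
  endfacet
  facet normal 0.1089 -0.9940 0.0000
    outer loop
      vertex 3.51 0.50 0.00
      vertex 9.35 1.14 0.00
      vertex 9.35 1.14 21.25
    endloop
  endfacet
  facet normal 0.1089 -0.9940 0.0000
    outer loop
      vertex 3.51 0.50 0.00
      vertex 9.35 1.14 21.25
      vertex 3.51 0.50 21.25
    endloop
  endfacet
  facet normal 0.9161 -0.4009 0.0000
    outer loop
      vertex 9.35 1.14 0.00
      vertex 11.70 6.51 0.00
      vertex 11.70 6.51 21.25
    endloop
  endfacet
  facet normal 0.9161 -0.4009 0.0000
    outer loop
      vertex 9.35 1.14 0.00
      vertex 11.70 6.51 21.25
      vertex 9.35 1.14 21.25
    endloop
  endfacet
endsolid part

The G0 Z moves step by Δz≈3.04 mm. Every layer's G1 loop is the same polygon, so the solid is a straight extrusion of it from z=0 to z≈21.2. Closing with flat bottom and top caps and triangulating gives 20 facets — a regular 6-sided prism (a cylinder approximated with 6 flat sides), circumscribed radius ≈ 5.87 mm, height ≈ 21.2 mm.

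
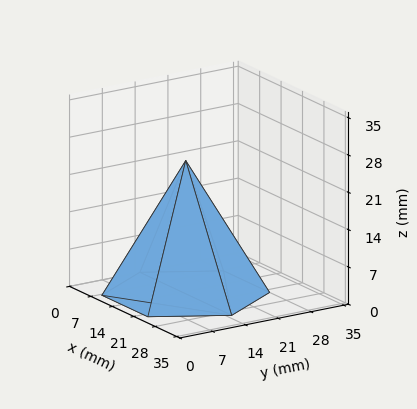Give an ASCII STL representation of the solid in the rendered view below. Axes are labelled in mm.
Reading the render: the shape is a regular 6-sided pyramid, base circumscribed radius ≈ 15 mm, apex at z ≈ 25 mm (dimensions read to the nearest mm from the axis ticks). For the STL, each face is triangulated and given an outward normal.

solid part
  facet normal 0.0000 0.0000 -1.0000
    outer loop
      vertex 7.500 27.990 0.000
      vertex 22.500 27.990 0.000
      vertex 30.000 15.000 0.000
    endloop
  endfacet
  facet normal 0.0000 0.0000 -1.0000
    outer loop
      vertex 0.000 15.000 0.000
      vertex 7.500 27.990 0.000
      vertex 30.000 15.000 0.000
    endloop
  endfacet
  facet normal 0.0000 0.0000 -1.0000
    outer loop
      vertex 7.500 2.010 0.000
      vertex 0.000 15.000 0.000
      vertex 30.000 15.000 0.000
    endloop
  endfacet
  facet normal 0.0000 0.0000 -1.0000
    outer loop
      vertex 22.500 2.010 0.000
      vertex 7.500 2.010 0.000
      vertex 30.000 15.000 0.000
    endloop
  endfacet
  facet normal 0.7685 0.4437 0.4611
    outer loop
      vertex 30.000 15.000 0.000
      vertex 22.500 27.990 0.000
      vertex 15.000 15.000 25.000
    endloop
  endfacet
  facet normal 0.0000 0.8874 0.4611
    outer loop
      vertex 22.500 27.990 0.000
      vertex 7.500 27.990 0.000
      vertex 15.000 15.000 25.000
    endloop
  endfacet
  facet normal -0.7685 0.4437 0.4611
    outer loop
      vertex 7.500 27.990 0.000
      vertex 0.000 15.000 0.000
      vertex 15.000 15.000 25.000
    endloop
  endfacet
  facet normal -0.7685 -0.4437 0.4611
    outer loop
      vertex 0.000 15.000 0.000
      vertex 7.500 2.010 0.000
      vertex 15.000 15.000 25.000
    endloop
  endfacet
  facet normal 0.0000 -0.8874 0.4611
    outer loop
      vertex 7.500 2.010 0.000
      vertex 22.500 2.010 0.000
      vertex 15.000 15.000 25.000
    endloop
  endfacet
  facet normal 0.7685 -0.4437 0.4611
    outer loop
      vertex 22.500 2.010 0.000
      vertex 30.000 15.000 0.000
      vertex 15.000 15.000 25.000
    endloop
  endfacet
endsolid part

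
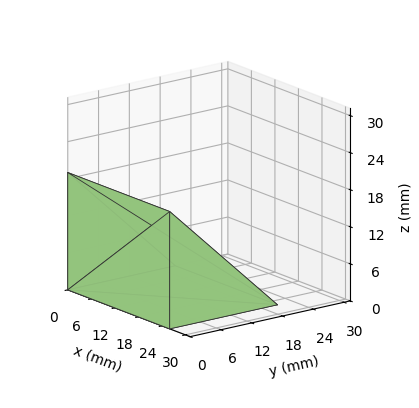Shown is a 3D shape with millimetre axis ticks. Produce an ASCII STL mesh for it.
Reading the render: the shape is a wedge (ramp): 26 × 21 mm base, rising to 19 mm along the y=0 edge and sloping linearly to z=0 at y=21 (dimensions read to the nearest mm from the axis ticks). For the STL, each face is triangulated and given an outward normal.

solid part
  facet normal 0.0000 0.0000 -1.0000
    outer loop
      vertex 26.0 21.0 0.0
      vertex 26.0 0.0 0.0
      vertex 0.0 0.0 0.0
    endloop
  endfacet
  facet normal 0.0000 0.0000 -1.0000
    outer loop
      vertex 0.0 21.0 0.0
      vertex 26.0 21.0 0.0
      vertex 0.0 0.0 0.0
    endloop
  endfacet
  facet normal 0.0000 -1.0000 0.0000
    outer loop
      vertex 0.0 0.0 0.0
      vertex 26.0 0.0 0.0
      vertex 26.0 0.0 19.0
    endloop
  endfacet
  facet normal 0.0000 -1.0000 0.0000
    outer loop
      vertex 0.0 0.0 0.0
      vertex 26.0 0.0 19.0
      vertex 0.0 0.0 19.0
    endloop
  endfacet
  facet normal 0.0000 0.6709 0.7415
    outer loop
      vertex 0.0 0.0 19.0
      vertex 26.0 0.0 19.0
      vertex 26.0 21.0 0.0
    endloop
  endfacet
  facet normal 0.0000 0.6709 0.7415
    outer loop
      vertex 0.0 0.0 19.0
      vertex 26.0 21.0 0.0
      vertex 0.0 21.0 0.0
    endloop
  endfacet
  facet normal -1.0000 0.0000 0.0000
    outer loop
      vertex 0.0 0.0 19.0
      vertex 0.0 21.0 0.0
      vertex 0.0 0.0 0.0
    endloop
  endfacet
  facet normal 1.0000 0.0000 0.0000
    outer loop
      vertex 26.0 0.0 0.0
      vertex 26.0 21.0 0.0
      vertex 26.0 0.0 19.0
    endloop
  endfacet
endsolid part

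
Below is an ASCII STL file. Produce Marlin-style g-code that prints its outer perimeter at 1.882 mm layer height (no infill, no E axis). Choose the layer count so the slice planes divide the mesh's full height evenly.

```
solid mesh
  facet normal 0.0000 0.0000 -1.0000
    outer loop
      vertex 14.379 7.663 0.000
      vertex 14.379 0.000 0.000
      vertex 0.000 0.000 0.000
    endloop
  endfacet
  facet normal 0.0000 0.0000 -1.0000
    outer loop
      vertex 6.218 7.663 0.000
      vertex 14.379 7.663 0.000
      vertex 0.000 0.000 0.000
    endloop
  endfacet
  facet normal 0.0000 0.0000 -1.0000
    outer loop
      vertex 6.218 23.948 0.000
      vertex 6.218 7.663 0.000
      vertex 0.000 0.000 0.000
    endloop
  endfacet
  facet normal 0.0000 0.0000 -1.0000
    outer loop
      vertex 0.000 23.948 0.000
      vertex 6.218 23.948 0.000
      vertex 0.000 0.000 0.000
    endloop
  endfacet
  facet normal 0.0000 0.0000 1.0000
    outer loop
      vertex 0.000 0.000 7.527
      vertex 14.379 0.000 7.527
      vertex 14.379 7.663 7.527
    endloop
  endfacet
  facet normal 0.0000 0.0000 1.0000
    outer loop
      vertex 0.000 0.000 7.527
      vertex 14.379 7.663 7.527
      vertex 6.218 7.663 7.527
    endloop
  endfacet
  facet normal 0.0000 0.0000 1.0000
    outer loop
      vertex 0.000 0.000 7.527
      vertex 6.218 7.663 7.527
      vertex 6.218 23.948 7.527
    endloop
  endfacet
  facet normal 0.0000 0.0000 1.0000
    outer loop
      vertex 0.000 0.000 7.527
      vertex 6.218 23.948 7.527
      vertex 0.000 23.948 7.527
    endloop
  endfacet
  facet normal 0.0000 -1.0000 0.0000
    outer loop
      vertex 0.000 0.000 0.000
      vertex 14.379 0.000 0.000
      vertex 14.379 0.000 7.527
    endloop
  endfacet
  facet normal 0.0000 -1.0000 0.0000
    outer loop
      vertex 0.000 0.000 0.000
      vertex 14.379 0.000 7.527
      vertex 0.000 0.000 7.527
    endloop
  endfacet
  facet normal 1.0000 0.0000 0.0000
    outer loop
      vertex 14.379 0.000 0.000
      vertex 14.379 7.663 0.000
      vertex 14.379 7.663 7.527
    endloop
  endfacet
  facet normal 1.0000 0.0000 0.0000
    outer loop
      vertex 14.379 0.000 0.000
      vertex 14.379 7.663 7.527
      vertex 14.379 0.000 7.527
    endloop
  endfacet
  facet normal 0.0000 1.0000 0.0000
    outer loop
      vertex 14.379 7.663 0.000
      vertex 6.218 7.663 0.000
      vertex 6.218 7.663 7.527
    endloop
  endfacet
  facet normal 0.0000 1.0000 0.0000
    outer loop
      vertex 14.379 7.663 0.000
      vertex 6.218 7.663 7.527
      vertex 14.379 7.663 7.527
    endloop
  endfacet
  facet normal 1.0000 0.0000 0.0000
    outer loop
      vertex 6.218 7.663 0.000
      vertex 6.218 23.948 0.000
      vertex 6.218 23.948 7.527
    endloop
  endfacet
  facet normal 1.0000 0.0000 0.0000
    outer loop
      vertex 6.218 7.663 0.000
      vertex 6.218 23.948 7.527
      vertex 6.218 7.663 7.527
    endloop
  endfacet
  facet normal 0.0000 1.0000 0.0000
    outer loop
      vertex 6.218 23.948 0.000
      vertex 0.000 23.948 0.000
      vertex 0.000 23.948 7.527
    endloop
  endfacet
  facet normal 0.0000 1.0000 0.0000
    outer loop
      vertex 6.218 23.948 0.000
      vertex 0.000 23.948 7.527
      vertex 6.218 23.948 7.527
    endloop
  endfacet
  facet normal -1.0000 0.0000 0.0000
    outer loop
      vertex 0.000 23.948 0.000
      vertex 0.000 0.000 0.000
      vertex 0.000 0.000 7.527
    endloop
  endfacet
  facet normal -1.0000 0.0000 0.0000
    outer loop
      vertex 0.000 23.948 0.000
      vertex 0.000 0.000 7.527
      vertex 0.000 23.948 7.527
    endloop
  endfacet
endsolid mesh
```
; perimeter-only toolpath
G21 ; units = mm
G90 ; absolute positioning
G28 ; home
; layer 1
G0 Z1.882
G0 X0.000 Y0.000
G1 X14.379 Y0.000
G1 X14.379 Y7.663
G1 X6.218 Y7.663
G1 X6.218 Y23.948
G1 X0.000 Y23.948
G1 X0.000 Y0.000
; layer 2
G0 Z3.764
G0 X0.000 Y0.000
G1 X14.379 Y0.000
G1 X14.379 Y7.663
G1 X6.218 Y7.663
G1 X6.218 Y23.948
G1 X0.000 Y23.948
G1 X0.000 Y0.000
; layer 3
G0 Z5.645
G0 X0.000 Y0.000
G1 X14.379 Y0.000
G1 X14.379 Y7.663
G1 X6.218 Y7.663
G1 X6.218 Y23.948
G1 X0.000 Y23.948
G1 X0.000 Y0.000
; layer 4
G0 Z7.527
G0 X0.000 Y0.000
G1 X14.379 Y0.000
G1 X14.379 Y7.663
G1 X6.218 Y7.663
G1 X6.218 Y23.948
G1 X0.000 Y23.948
G1 X0.000 Y0.000
M2 ; end

The solid is an L-shaped prism: outer 14.4 × 23.9 mm, arm thicknesses ≈ 7.66 mm (horizontal) and 6.22 mm (vertical), extruded 7.53 mm in z. Slicing at Δz = 1.882 mm — 4 equal slices spanning the solid's height, so layer i sits at z = i·h/4 — gives 4 non-empty perimeters. Each is a 6-segment closed polygon; G0 lifts to the layer z and rapids to the start vertex, then G1 traces the edges.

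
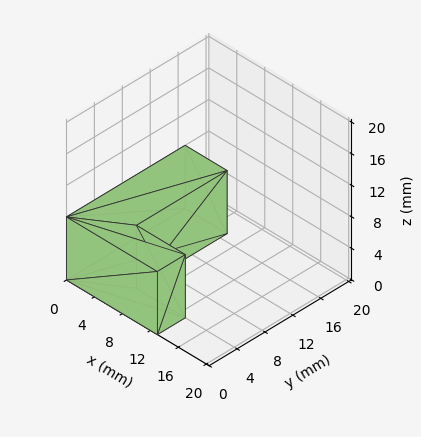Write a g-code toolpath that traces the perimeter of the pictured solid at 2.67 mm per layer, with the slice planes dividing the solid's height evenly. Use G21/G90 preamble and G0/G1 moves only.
Reading the render: the shape is an L-shaped prism: outer 13 × 17 mm, arm thicknesses ≈ 4 mm (horizontal) and 6 mm (vertical), extruded 8 mm in z (dimensions read to the nearest mm from the axis ticks). For the g-code, the solid's height is divided into equal slices at the stated Δz and each level perimeter traced with G1 moves after a G0 lift.

; perimeter-only toolpath
G21 ; units = mm
G90 ; absolute positioning
G28 ; home
; layer 1
G0 Z2.67
G0 X0.00 Y0.00
G1 X13.00 Y0.00
G1 X13.00 Y4.00
G1 X6.00 Y4.00
G1 X6.00 Y17.00
G1 X0.00 Y17.00
G1 X0.00 Y0.00
; layer 2
G0 Z5.33
G0 X0.00 Y0.00
G1 X13.00 Y0.00
G1 X13.00 Y4.00
G1 X6.00 Y4.00
G1 X6.00 Y17.00
G1 X0.00 Y17.00
G1 X0.00 Y0.00
; layer 3
G0 Z8.00
G0 X0.00 Y0.00
G1 X13.00 Y0.00
G1 X13.00 Y4.00
G1 X6.00 Y4.00
G1 X6.00 Y17.00
G1 X0.00 Y17.00
G1 X0.00 Y0.00
M2 ; end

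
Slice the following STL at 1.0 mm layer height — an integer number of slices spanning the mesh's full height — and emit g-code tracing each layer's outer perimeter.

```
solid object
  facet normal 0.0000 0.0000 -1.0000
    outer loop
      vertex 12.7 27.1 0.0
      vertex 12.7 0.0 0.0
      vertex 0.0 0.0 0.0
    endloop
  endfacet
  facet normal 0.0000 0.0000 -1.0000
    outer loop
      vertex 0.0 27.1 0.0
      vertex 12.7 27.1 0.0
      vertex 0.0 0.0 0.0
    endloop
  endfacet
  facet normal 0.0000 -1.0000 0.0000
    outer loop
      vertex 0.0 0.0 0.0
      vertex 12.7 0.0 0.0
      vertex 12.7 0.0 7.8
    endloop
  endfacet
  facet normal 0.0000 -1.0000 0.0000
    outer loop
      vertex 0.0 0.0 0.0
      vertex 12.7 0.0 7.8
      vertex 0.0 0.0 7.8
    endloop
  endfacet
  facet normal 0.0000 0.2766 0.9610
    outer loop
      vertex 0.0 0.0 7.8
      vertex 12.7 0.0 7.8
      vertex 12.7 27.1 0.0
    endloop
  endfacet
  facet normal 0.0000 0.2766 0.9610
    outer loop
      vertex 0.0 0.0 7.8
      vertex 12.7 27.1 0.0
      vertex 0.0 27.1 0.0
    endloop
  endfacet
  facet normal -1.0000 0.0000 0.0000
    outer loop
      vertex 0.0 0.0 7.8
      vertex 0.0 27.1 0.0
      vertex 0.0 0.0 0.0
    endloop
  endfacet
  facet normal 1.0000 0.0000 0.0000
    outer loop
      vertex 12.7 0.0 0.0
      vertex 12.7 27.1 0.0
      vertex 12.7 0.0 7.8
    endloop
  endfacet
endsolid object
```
; perimeter-only toolpath
G21 ; units = mm
G90 ; absolute positioning
G28 ; home
; layer 1
G0 Z1.0
G0 X0.0 Y0.0
G1 X12.7 Y0.0
G1 X12.7 Y23.7
G1 X0.0 Y23.7
G1 X0.0 Y0.0
; layer 2
G0 Z1.9
G0 X0.0 Y0.0
G1 X12.7 Y0.0
G1 X12.7 Y20.3
G1 X0.0 Y20.3
G1 X0.0 Y0.0
; layer 3
G0 Z2.9
G0 X0.0 Y0.0
G1 X12.7 Y0.0
G1 X12.7 Y16.9
G1 X0.0 Y16.9
G1 X0.0 Y0.0
; layer 4
G0 Z3.9
G0 X0.0 Y0.0
G1 X12.7 Y0.0
G1 X12.7 Y13.6
G1 X0.0 Y13.6
G1 X0.0 Y0.0
; layer 5
G0 Z4.9
G0 X0.0 Y0.0
G1 X12.7 Y0.0
G1 X12.7 Y10.2
G1 X0.0 Y10.2
G1 X0.0 Y0.0
; layer 6
G0 Z5.8
G0 X0.0 Y0.0
G1 X12.7 Y0.0
G1 X12.7 Y6.8
G1 X0.0 Y6.8
G1 X0.0 Y0.0
; layer 7
G0 Z6.8
G0 X0.0 Y0.0
G1 X12.7 Y0.0
G1 X12.7 Y3.4
G1 X0.0 Y3.4
G1 X0.0 Y0.0
M2 ; end

The solid is a wedge (ramp): 12.7 × 27.1 mm base, rising to 7.8 mm along the y=0 edge and sloping linearly to z=0 at y=27.1. Slicing at Δz = 1.0 mm — 8 equal slices spanning the solid's height, so layer i sits at z = i·h/8 — gives 7 non-empty perimeters. Each is a 4-segment closed polygon; G0 lifts to the layer z and rapids to the start vertex, then G1 traces the edges. The cross-section shrinks linearly with z (the slice at the apex is degenerate and omitted).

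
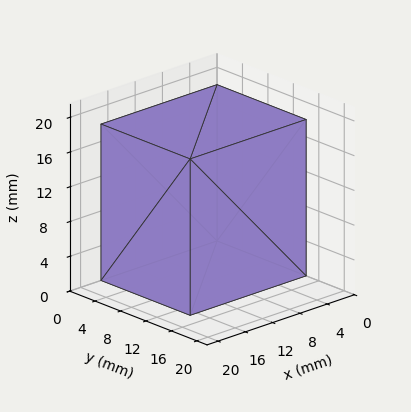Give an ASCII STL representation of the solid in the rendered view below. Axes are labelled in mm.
Reading the render: the shape is a rectangular box, roughly 17 × 14 mm footprint and 18 mm tall (dimensions read to the nearest mm from the axis ticks). For the STL, each face is triangulated and given an outward normal.

solid part
  facet normal 0.0000 0.0000 -1.0000
    outer loop
      vertex 17.00 14.00 0.00
      vertex 17.00 0.00 0.00
      vertex 0.00 0.00 0.00
    endloop
  endfacet
  facet normal 0.0000 0.0000 -1.0000
    outer loop
      vertex 0.00 14.00 0.00
      vertex 17.00 14.00 0.00
      vertex 0.00 0.00 0.00
    endloop
  endfacet
  facet normal 0.0000 0.0000 1.0000
    outer loop
      vertex 0.00 0.00 18.00
      vertex 17.00 0.00 18.00
      vertex 17.00 14.00 18.00
    endloop
  endfacet
  facet normal 0.0000 0.0000 1.0000
    outer loop
      vertex 0.00 0.00 18.00
      vertex 17.00 14.00 18.00
      vertex 0.00 14.00 18.00
    endloop
  endfacet
  facet normal 0.0000 -1.0000 0.0000
    outer loop
      vertex 0.00 0.00 0.00
      vertex 17.00 0.00 0.00
      vertex 17.00 0.00 18.00
    endloop
  endfacet
  facet normal 0.0000 -1.0000 0.0000
    outer loop
      vertex 0.00 0.00 0.00
      vertex 17.00 0.00 18.00
      vertex 0.00 0.00 18.00
    endloop
  endfacet
  facet normal 0.0000 1.0000 0.0000
    outer loop
      vertex 17.00 14.00 18.00
      vertex 17.00 14.00 0.00
      vertex 0.00 14.00 0.00
    endloop
  endfacet
  facet normal 0.0000 1.0000 0.0000
    outer loop
      vertex 0.00 14.00 18.00
      vertex 17.00 14.00 18.00
      vertex 0.00 14.00 0.00
    endloop
  endfacet
  facet normal -1.0000 0.0000 0.0000
    outer loop
      vertex 0.00 14.00 18.00
      vertex 0.00 14.00 0.00
      vertex 0.00 0.00 0.00
    endloop
  endfacet
  facet normal -1.0000 0.0000 0.0000
    outer loop
      vertex 0.00 0.00 18.00
      vertex 0.00 14.00 18.00
      vertex 0.00 0.00 0.00
    endloop
  endfacet
  facet normal 1.0000 0.0000 0.0000
    outer loop
      vertex 17.00 0.00 0.00
      vertex 17.00 14.00 0.00
      vertex 17.00 14.00 18.00
    endloop
  endfacet
  facet normal 1.0000 0.0000 0.0000
    outer loop
      vertex 17.00 0.00 0.00
      vertex 17.00 14.00 18.00
      vertex 17.00 0.00 18.00
    endloop
  endfacet
endsolid part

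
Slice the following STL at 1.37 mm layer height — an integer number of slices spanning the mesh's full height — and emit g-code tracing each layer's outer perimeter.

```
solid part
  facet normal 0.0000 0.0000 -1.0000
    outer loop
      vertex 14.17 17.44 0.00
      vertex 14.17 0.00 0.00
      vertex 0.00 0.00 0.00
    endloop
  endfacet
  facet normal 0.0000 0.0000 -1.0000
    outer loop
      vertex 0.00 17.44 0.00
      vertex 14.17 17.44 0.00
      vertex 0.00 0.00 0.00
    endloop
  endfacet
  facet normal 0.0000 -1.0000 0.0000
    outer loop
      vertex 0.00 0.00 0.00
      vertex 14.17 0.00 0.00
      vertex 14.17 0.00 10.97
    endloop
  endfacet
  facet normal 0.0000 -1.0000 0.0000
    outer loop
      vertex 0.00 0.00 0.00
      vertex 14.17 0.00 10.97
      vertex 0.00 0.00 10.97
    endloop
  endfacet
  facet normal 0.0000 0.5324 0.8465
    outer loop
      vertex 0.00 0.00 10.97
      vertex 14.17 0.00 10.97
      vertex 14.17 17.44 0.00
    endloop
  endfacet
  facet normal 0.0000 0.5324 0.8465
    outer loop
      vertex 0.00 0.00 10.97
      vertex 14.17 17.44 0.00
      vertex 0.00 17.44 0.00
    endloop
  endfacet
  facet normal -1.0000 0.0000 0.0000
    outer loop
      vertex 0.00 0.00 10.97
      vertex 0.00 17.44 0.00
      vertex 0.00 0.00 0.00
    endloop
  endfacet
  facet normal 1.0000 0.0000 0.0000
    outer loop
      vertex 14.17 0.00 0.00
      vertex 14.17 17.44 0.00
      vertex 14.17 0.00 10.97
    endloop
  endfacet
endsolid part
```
; perimeter-only toolpath
G21 ; units = mm
G90 ; absolute positioning
G28 ; home
; layer 1
G0 Z1.37
G0 X0.00 Y0.00
G1 X14.17 Y0.00
G1 X14.17 Y15.26
G1 X0.00 Y15.26
G1 X0.00 Y0.00
; layer 2
G0 Z2.74
G0 X0.00 Y0.00
G1 X14.17 Y0.00
G1 X14.17 Y13.08
G1 X0.00 Y13.08
G1 X0.00 Y0.00
; layer 3
G0 Z4.11
G0 X0.00 Y0.00
G1 X14.17 Y0.00
G1 X14.17 Y10.90
G1 X0.00 Y10.90
G1 X0.00 Y0.00
; layer 4
G0 Z5.49
G0 X0.00 Y0.00
G1 X14.17 Y0.00
G1 X14.17 Y8.72
G1 X0.00 Y8.72
G1 X0.00 Y0.00
; layer 5
G0 Z6.86
G0 X0.00 Y0.00
G1 X14.17 Y0.00
G1 X14.17 Y6.54
G1 X0.00 Y6.54
G1 X0.00 Y0.00
; layer 6
G0 Z8.23
G0 X0.00 Y0.00
G1 X14.17 Y0.00
G1 X14.17 Y4.36
G1 X0.00 Y4.36
G1 X0.00 Y0.00
; layer 7
G0 Z9.60
G0 X0.00 Y0.00
G1 X14.17 Y0.00
G1 X14.17 Y2.18
G1 X0.00 Y2.18
G1 X0.00 Y0.00
M2 ; end

The solid is a wedge (ramp): 14.2 × 17.4 mm base, rising to 11 mm along the y=0 edge and sloping linearly to z=0 at y=17.4. Slicing at Δz = 1.37 mm — 8 equal slices spanning the solid's height, so layer i sits at z = i·h/8 — gives 7 non-empty perimeters. Each is a 4-segment closed polygon; G0 lifts to the layer z and rapids to the start vertex, then G1 traces the edges. The cross-section shrinks linearly with z (the slice at the apex is degenerate and omitted).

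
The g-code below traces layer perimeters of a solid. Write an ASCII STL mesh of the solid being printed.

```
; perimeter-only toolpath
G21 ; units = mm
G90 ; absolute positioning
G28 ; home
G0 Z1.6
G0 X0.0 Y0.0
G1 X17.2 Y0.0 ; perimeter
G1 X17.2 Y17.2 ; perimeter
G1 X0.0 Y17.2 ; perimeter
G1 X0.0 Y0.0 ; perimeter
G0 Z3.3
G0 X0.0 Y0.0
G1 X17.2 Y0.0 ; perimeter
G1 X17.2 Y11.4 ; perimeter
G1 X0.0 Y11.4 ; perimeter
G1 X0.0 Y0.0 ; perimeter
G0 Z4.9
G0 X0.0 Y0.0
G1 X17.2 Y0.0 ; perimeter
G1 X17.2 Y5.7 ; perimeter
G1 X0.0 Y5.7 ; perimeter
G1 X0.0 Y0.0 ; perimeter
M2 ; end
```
solid part
  facet normal 0.0000 0.0000 -1.0000
    outer loop
      vertex 17.2 22.9 0.0
      vertex 17.2 0.0 0.0
      vertex 0.0 0.0 0.0
    endloop
  endfacet
  facet normal 0.0000 0.0000 -1.0000
    outer loop
      vertex 0.0 22.9 0.0
      vertex 17.2 22.9 0.0
      vertex 0.0 0.0 0.0
    endloop
  endfacet
  facet normal 0.0000 -1.0000 0.0000
    outer loop
      vertex 0.0 0.0 0.0
      vertex 17.2 0.0 0.0
      vertex 17.2 0.0 6.6
    endloop
  endfacet
  facet normal 0.0000 -1.0000 0.0000
    outer loop
      vertex 0.0 0.0 0.0
      vertex 17.2 0.0 6.6
      vertex 0.0 0.0 6.6
    endloop
  endfacet
  facet normal 0.0000 0.2769 0.9609
    outer loop
      vertex 0.0 0.0 6.6
      vertex 17.2 0.0 6.6
      vertex 17.2 22.9 0.0
    endloop
  endfacet
  facet normal 0.0000 0.2769 0.9609
    outer loop
      vertex 0.0 0.0 6.6
      vertex 17.2 22.9 0.0
      vertex 0.0 22.9 0.0
    endloop
  endfacet
  facet normal -1.0000 0.0000 0.0000
    outer loop
      vertex 0.0 0.0 6.6
      vertex 0.0 22.9 0.0
      vertex 0.0 0.0 0.0
    endloop
  endfacet
  facet normal 1.0000 0.0000 0.0000
    outer loop
      vertex 17.2 0.0 0.0
      vertex 17.2 22.9 0.0
      vertex 17.2 0.0 6.6
    endloop
  endfacet
endsolid part

The G0 Z moves step by Δz≈1.6 mm. The G1 loops shrink linearly with z, so the solid tapers from its base footprint up to z≈6.6. Closing with a flat bottom cap and the tapered top and triangulating gives 8 facets — a wedge (ramp): 17.2 × 22.9 mm base, rising to 6.6 mm along the y=0 edge and sloping linearly to z=0 at y=22.9.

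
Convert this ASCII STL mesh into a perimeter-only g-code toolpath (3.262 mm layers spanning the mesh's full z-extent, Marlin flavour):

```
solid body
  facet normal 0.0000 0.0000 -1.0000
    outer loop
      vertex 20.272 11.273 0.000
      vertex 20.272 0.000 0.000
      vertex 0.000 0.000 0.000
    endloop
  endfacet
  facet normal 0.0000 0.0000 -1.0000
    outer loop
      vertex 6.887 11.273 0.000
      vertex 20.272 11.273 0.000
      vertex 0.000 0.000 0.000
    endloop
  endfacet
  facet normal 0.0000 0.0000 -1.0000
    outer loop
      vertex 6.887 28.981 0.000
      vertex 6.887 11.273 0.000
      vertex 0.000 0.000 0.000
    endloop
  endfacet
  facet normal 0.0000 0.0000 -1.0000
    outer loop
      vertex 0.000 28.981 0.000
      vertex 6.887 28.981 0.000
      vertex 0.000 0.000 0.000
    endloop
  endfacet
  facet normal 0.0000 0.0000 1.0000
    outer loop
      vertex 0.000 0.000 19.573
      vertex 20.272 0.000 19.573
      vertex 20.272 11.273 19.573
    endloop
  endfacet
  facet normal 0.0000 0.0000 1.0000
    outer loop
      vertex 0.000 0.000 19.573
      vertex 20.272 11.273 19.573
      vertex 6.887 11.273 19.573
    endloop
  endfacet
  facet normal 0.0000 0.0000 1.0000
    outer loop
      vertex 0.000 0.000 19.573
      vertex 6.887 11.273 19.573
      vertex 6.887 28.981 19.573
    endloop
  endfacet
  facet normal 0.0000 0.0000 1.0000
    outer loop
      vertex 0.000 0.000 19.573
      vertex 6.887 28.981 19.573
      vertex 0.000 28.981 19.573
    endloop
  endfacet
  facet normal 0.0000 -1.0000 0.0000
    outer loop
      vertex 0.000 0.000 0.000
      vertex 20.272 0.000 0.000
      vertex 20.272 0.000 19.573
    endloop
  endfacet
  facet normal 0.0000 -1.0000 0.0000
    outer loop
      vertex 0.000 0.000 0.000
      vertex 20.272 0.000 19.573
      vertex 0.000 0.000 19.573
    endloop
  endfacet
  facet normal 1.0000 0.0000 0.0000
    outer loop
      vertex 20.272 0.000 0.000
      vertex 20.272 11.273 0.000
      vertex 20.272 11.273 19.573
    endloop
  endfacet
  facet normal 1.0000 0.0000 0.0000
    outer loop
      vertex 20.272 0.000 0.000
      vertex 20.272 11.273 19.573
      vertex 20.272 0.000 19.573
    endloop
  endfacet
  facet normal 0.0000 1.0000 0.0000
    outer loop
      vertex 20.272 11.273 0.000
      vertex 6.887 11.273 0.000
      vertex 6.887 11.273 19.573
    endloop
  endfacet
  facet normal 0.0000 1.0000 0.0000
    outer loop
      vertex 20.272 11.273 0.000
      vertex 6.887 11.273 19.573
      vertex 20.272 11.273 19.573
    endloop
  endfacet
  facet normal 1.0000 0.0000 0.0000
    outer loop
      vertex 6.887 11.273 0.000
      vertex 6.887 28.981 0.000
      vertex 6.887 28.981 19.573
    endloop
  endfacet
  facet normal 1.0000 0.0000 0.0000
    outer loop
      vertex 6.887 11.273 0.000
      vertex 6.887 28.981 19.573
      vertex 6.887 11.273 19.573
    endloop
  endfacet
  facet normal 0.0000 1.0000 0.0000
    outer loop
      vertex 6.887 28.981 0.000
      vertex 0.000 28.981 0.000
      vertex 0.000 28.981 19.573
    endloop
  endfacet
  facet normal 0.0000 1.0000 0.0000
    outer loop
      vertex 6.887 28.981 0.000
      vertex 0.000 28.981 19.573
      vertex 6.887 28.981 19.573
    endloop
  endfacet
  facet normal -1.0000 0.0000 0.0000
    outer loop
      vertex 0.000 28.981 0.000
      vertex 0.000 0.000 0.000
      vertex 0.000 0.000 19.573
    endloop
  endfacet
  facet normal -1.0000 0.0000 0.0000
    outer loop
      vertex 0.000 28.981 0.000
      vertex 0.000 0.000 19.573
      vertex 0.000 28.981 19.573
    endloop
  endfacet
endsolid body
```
; perimeter-only toolpath
G21 ; units = mm
G90 ; absolute positioning
G28 ; home
; layer 1
G0 Z3.262
G0 X0.000 Y0.000
G1 X20.272 Y0.000
G1 X20.272 Y11.273
G1 X6.887 Y11.273
G1 X6.887 Y28.981
G1 X0.000 Y28.981
G1 X0.000 Y0.000
; layer 2
G0 Z6.524
G0 X0.000 Y0.000
G1 X20.272 Y0.000
G1 X20.272 Y11.273
G1 X6.887 Y11.273
G1 X6.887 Y28.981
G1 X0.000 Y28.981
G1 X0.000 Y0.000
; layer 3
G0 Z9.787
G0 X0.000 Y0.000
G1 X20.272 Y0.000
G1 X20.272 Y11.273
G1 X6.887 Y11.273
G1 X6.887 Y28.981
G1 X0.000 Y28.981
G1 X0.000 Y0.000
; layer 4
G0 Z13.049
G0 X0.000 Y0.000
G1 X20.272 Y0.000
G1 X20.272 Y11.273
G1 X6.887 Y11.273
G1 X6.887 Y28.981
G1 X0.000 Y28.981
G1 X0.000 Y0.000
; layer 5
G0 Z16.311
G0 X0.000 Y0.000
G1 X20.272 Y0.000
G1 X20.272 Y11.273
G1 X6.887 Y11.273
G1 X6.887 Y28.981
G1 X0.000 Y28.981
G1 X0.000 Y0.000
; layer 6
G0 Z19.573
G0 X0.000 Y0.000
G1 X20.272 Y0.000
G1 X20.272 Y11.273
G1 X6.887 Y11.273
G1 X6.887 Y28.981
G1 X0.000 Y28.981
G1 X0.000 Y0.000
M2 ; end

The solid is an L-shaped prism: outer 20.3 × 29 mm, arm thicknesses ≈ 11.3 mm (horizontal) and 6.89 mm (vertical), extruded 19.6 mm in z. Slicing at Δz = 3.262 mm — 6 equal slices spanning the solid's height, so layer i sits at z = i·h/6 — gives 6 non-empty perimeters. Each is a 6-segment closed polygon; G0 lifts to the layer z and rapids to the start vertex, then G1 traces the edges.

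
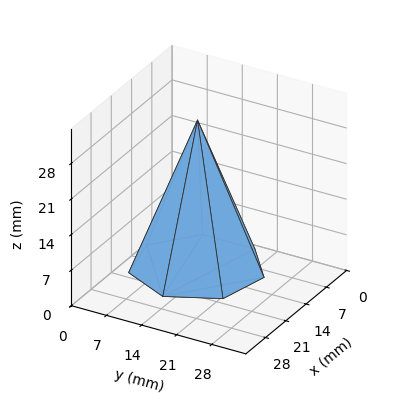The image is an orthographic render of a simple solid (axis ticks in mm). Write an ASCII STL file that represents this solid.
Reading the render: the shape is a regular 7-sided pyramid, base circumscribed radius ≈ 12 mm, apex at z ≈ 29 mm (dimensions read to the nearest mm from the axis ticks). For the STL, each face is triangulated and given an outward normal.

solid part
  facet normal 0.0000 0.0000 -1.0000
    outer loop
      vertex 9.3 23.7 0.0
      vertex 19.5 21.4 0.0
      vertex 24.0 12.0 0.0
    endloop
  endfacet
  facet normal 0.0000 0.0000 -1.0000
    outer loop
      vertex 1.2 17.2 0.0
      vertex 9.3 23.7 0.0
      vertex 24.0 12.0 0.0
    endloop
  endfacet
  facet normal 0.0000 0.0000 -1.0000
    outer loop
      vertex 1.2 6.8 0.0
      vertex 1.2 17.2 0.0
      vertex 24.0 12.0 0.0
    endloop
  endfacet
  facet normal 0.0000 0.0000 -1.0000
    outer loop
      vertex 9.3 0.3 0.0
      vertex 1.2 6.8 0.0
      vertex 24.0 12.0 0.0
    endloop
  endfacet
  facet normal 0.0000 0.0000 -1.0000
    outer loop
      vertex 19.5 2.6 0.0
      vertex 9.3 0.3 0.0
      vertex 24.0 12.0 0.0
    endloop
  endfacet
  facet normal 0.8450 0.4045 0.3497
    outer loop
      vertex 24.0 12.0 0.0
      vertex 19.5 21.4 0.0
      vertex 12.0 12.0 29.0
    endloop
  endfacet
  facet normal 0.2061 0.9140 0.3496
    outer loop
      vertex 19.5 21.4 0.0
      vertex 9.3 23.7 0.0
      vertex 12.0 12.0 29.0
    endloop
  endfacet
  facet normal -0.5864 0.7308 0.3494
    outer loop
      vertex 9.3 23.7 0.0
      vertex 1.2 17.2 0.0
      vertex 12.0 12.0 29.0
    endloop
  endfacet
  facet normal -0.9371 0.0000 0.3490
    outer loop
      vertex 1.2 17.2 0.0
      vertex 1.2 6.8 0.0
      vertex 12.0 12.0 29.0
    endloop
  endfacet
  facet normal -0.5864 -0.7308 0.3494
    outer loop
      vertex 1.2 6.8 0.0
      vertex 9.3 0.3 0.0
      vertex 12.0 12.0 29.0
    endloop
  endfacet
  facet normal 0.2061 -0.9140 0.3496
    outer loop
      vertex 9.3 0.3 0.0
      vertex 19.5 2.6 0.0
      vertex 12.0 12.0 29.0
    endloop
  endfacet
  facet normal 0.8450 -0.4045 0.3497
    outer loop
      vertex 19.5 2.6 0.0
      vertex 24.0 12.0 0.0
      vertex 12.0 12.0 29.0
    endloop
  endfacet
endsolid part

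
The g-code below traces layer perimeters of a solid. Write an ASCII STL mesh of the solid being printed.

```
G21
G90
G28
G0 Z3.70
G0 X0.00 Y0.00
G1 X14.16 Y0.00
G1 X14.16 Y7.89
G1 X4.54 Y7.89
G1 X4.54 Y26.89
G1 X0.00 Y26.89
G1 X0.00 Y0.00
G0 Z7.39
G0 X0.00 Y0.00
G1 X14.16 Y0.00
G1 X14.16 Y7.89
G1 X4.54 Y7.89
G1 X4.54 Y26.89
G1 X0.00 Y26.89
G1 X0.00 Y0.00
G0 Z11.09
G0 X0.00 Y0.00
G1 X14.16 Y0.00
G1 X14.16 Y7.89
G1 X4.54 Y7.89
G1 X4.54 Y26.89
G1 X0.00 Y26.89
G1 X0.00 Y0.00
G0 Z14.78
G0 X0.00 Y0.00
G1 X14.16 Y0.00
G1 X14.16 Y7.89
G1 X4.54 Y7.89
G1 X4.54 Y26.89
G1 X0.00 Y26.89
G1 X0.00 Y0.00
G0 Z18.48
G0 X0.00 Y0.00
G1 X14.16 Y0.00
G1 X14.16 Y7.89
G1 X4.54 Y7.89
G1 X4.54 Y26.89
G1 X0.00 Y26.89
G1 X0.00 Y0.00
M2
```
solid part
  facet normal 0.0000 0.0000 -1.0000
    outer loop
      vertex 14.16 7.89 0.00
      vertex 14.16 0.00 0.00
      vertex 0.00 0.00 0.00
    endloop
  endfacet
  facet normal 0.0000 0.0000 -1.0000
    outer loop
      vertex 4.54 7.89 0.00
      vertex 14.16 7.89 0.00
      vertex 0.00 0.00 0.00
    endloop
  endfacet
  facet normal 0.0000 0.0000 -1.0000
    outer loop
      vertex 4.54 26.89 0.00
      vertex 4.54 7.89 0.00
      vertex 0.00 0.00 0.00
    endloop
  endfacet
  facet normal 0.0000 0.0000 -1.0000
    outer loop
      vertex 0.00 26.89 0.00
      vertex 4.54 26.89 0.00
      vertex 0.00 0.00 0.00
    endloop
  endfacet
  facet normal 0.0000 0.0000 1.0000
    outer loop
      vertex 0.00 0.00 18.48
      vertex 14.16 0.00 18.48
      vertex 14.16 7.89 18.48
    endloop
  endfacet
  facet normal 0.0000 0.0000 1.0000
    outer loop
      vertex 0.00 0.00 18.48
      vertex 14.16 7.89 18.48
      vertex 4.54 7.89 18.48
    endloop
  endfacet
  facet normal 0.0000 0.0000 1.0000
    outer loop
      vertex 0.00 0.00 18.48
      vertex 4.54 7.89 18.48
      vertex 4.54 26.89 18.48
    endloop
  endfacet
  facet normal 0.0000 0.0000 1.0000
    outer loop
      vertex 0.00 0.00 18.48
      vertex 4.54 26.89 18.48
      vertex 0.00 26.89 18.48
    endloop
  endfacet
  facet normal 0.0000 -1.0000 0.0000
    outer loop
      vertex 0.00 0.00 0.00
      vertex 14.16 0.00 0.00
      vertex 14.16 0.00 18.48
    endloop
  endfacet
  facet normal 0.0000 -1.0000 0.0000
    outer loop
      vertex 0.00 0.00 0.00
      vertex 14.16 0.00 18.48
      vertex 0.00 0.00 18.48
    endloop
  endfacet
  facet normal 1.0000 0.0000 0.0000
    outer loop
      vertex 14.16 0.00 0.00
      vertex 14.16 7.89 0.00
      vertex 14.16 7.89 18.48
    endloop
  endfacet
  facet normal 1.0000 0.0000 0.0000
    outer loop
      vertex 14.16 0.00 0.00
      vertex 14.16 7.89 18.48
      vertex 14.16 0.00 18.48
    endloop
  endfacet
  facet normal 0.0000 1.0000 0.0000
    outer loop
      vertex 14.16 7.89 0.00
      vertex 4.54 7.89 0.00
      vertex 4.54 7.89 18.48
    endloop
  endfacet
  facet normal 0.0000 1.0000 0.0000
    outer loop
      vertex 14.16 7.89 0.00
      vertex 4.54 7.89 18.48
      vertex 14.16 7.89 18.48
    endloop
  endfacet
  facet normal 1.0000 0.0000 0.0000
    outer loop
      vertex 4.54 7.89 0.00
      vertex 4.54 26.89 0.00
      vertex 4.54 26.89 18.48
    endloop
  endfacet
  facet normal 1.0000 0.0000 0.0000
    outer loop
      vertex 4.54 7.89 0.00
      vertex 4.54 26.89 18.48
      vertex 4.54 7.89 18.48
    endloop
  endfacet
  facet normal 0.0000 1.0000 0.0000
    outer loop
      vertex 4.54 26.89 0.00
      vertex 0.00 26.89 0.00
      vertex 0.00 26.89 18.48
    endloop
  endfacet
  facet normal 0.0000 1.0000 0.0000
    outer loop
      vertex 4.54 26.89 0.00
      vertex 0.00 26.89 18.48
      vertex 4.54 26.89 18.48
    endloop
  endfacet
  facet normal -1.0000 0.0000 0.0000
    outer loop
      vertex 0.00 26.89 0.00
      vertex 0.00 0.00 0.00
      vertex 0.00 0.00 18.48
    endloop
  endfacet
  facet normal -1.0000 0.0000 0.0000
    outer loop
      vertex 0.00 26.89 0.00
      vertex 0.00 0.00 18.48
      vertex 0.00 26.89 18.48
    endloop
  endfacet
endsolid part

The G0 Z moves step by Δz≈3.70 mm. Every layer's G1 loop is the same polygon, so the solid is a straight extrusion of it from z=0 to z≈18.5. Closing with flat bottom and top caps and triangulating gives 20 facets — an L-shaped prism: outer 14.2 × 26.9 mm, arm thicknesses ≈ 7.89 mm (horizontal) and 4.54 mm (vertical), extruded 18.5 mm in z.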